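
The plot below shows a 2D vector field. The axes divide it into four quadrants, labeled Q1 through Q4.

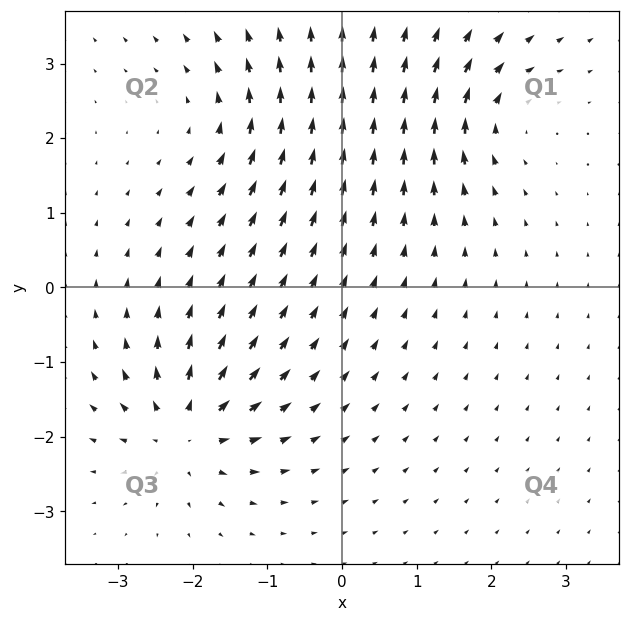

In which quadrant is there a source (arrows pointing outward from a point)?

Q3

The source sits at approximately (-2.1, -1.9), which lies in quadrant Q3. The divergence there is about +6, positive as expected for a source.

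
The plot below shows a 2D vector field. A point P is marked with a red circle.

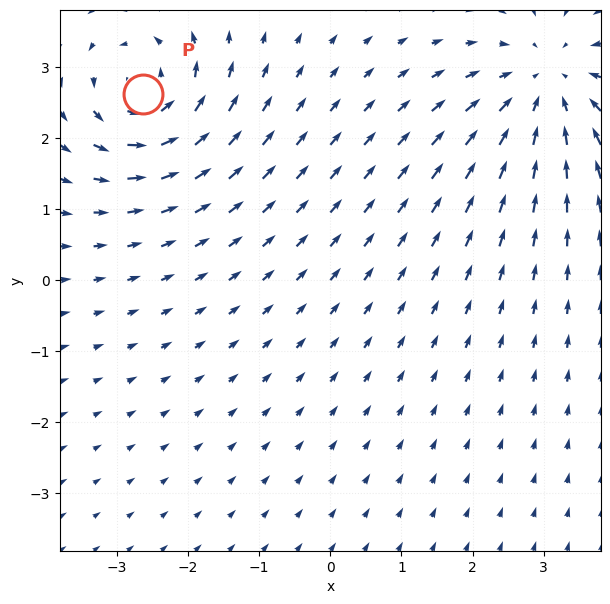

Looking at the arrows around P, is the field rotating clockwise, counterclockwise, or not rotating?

counterclockwise

Near P at (-2.6, 2.6) the arrows circulate counterclockwise. The curl (z-component) there is about +5; positive curl means counterclockwise rotation.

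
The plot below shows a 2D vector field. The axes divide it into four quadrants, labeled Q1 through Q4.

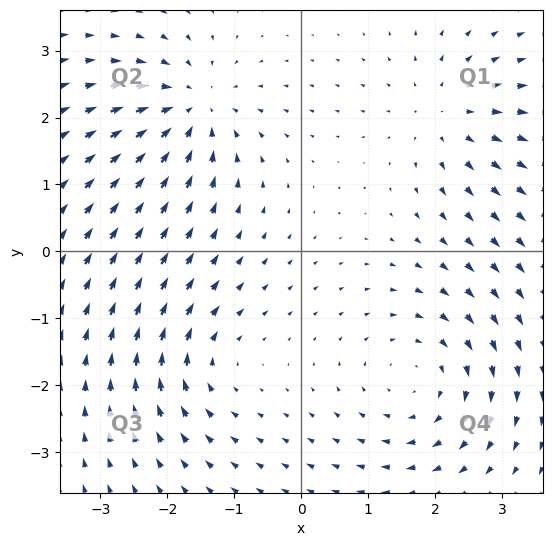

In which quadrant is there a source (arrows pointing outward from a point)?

Q1

The source sits at approximately (2.2, 2.0), which lies in quadrant Q1. The divergence there is about +4, positive as expected for a source.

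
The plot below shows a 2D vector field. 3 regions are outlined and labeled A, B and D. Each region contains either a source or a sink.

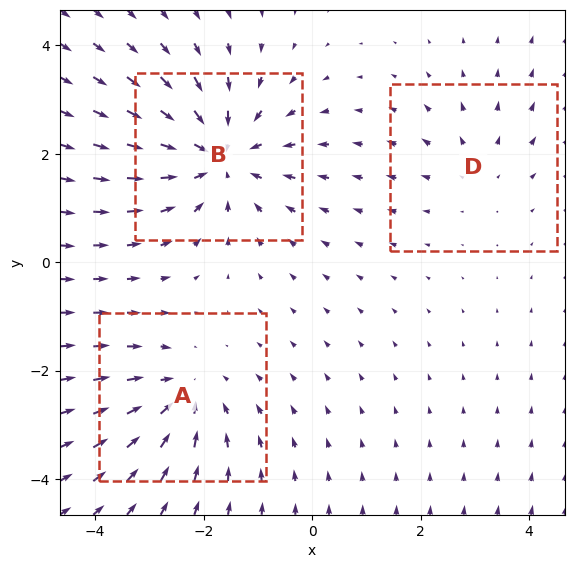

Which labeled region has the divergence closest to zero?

Divergence at each region's feature centre — A: about -3, B: about -4, D: about +2. Region D is closest to zero.

D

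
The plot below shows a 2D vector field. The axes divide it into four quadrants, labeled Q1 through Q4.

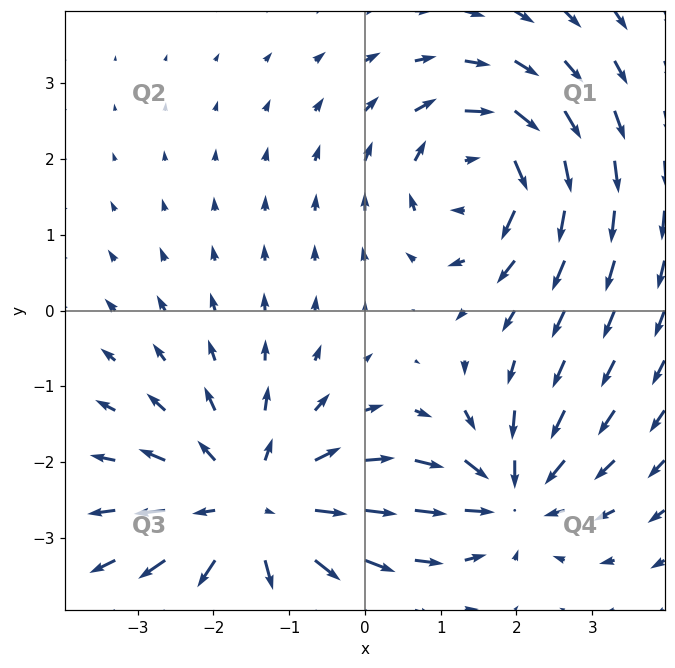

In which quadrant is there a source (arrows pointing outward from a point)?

The source sits at approximately (-1.5, -2.6), which lies in quadrant Q3. The divergence there is about +3, positive as expected for a source.

Q3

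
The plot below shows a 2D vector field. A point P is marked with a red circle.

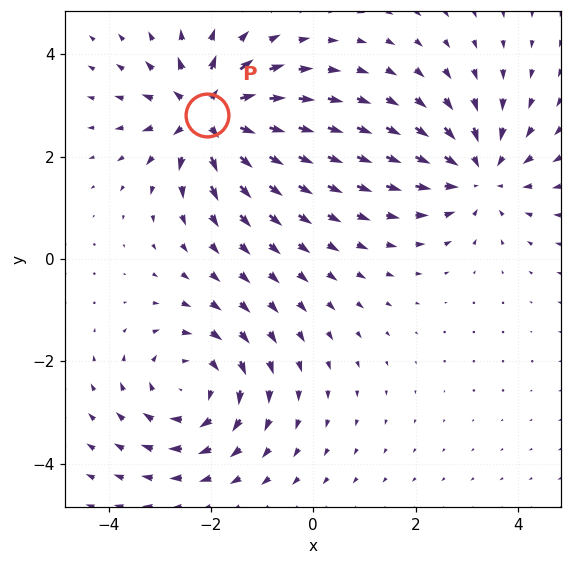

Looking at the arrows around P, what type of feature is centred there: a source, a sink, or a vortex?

source

At P (-2.1, 2.8) the arrows spread outward. Divergence about +6, curl ≈0 — positive divergence with near-zero curl is a source.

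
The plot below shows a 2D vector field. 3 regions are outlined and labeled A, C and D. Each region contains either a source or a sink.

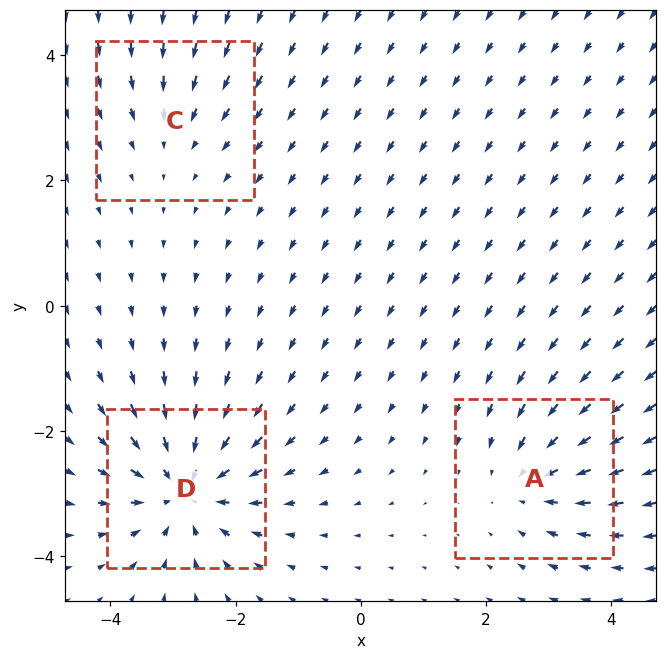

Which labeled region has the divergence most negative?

D

Divergence at each region's feature centre — A: about -3, C: about -2, D: about -6. Region D is most negative.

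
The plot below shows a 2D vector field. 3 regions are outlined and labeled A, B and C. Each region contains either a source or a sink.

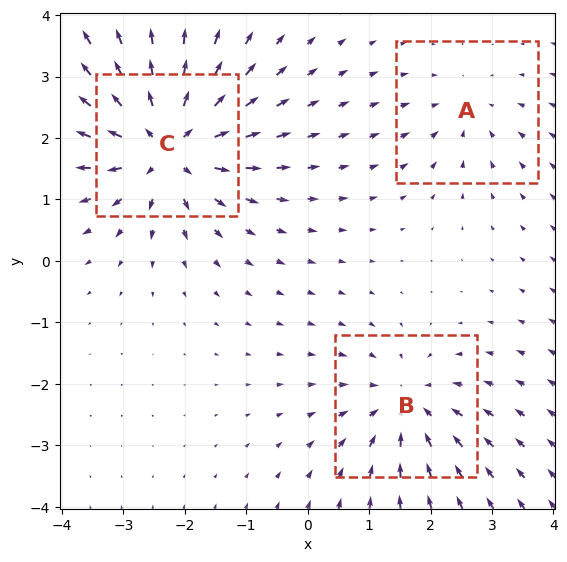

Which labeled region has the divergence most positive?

Divergence at each region's feature centre — A: about -2, B: about -3, C: about +5. Region C is most positive.

C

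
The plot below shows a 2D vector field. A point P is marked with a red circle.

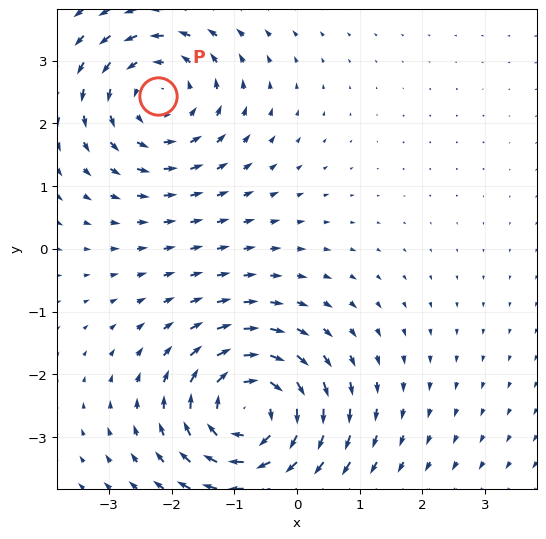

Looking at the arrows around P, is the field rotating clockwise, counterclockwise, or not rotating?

counterclockwise

Near P at (-2.2, 2.4) the arrows circulate counterclockwise. The curl (z-component) there is about +4; positive curl means counterclockwise rotation.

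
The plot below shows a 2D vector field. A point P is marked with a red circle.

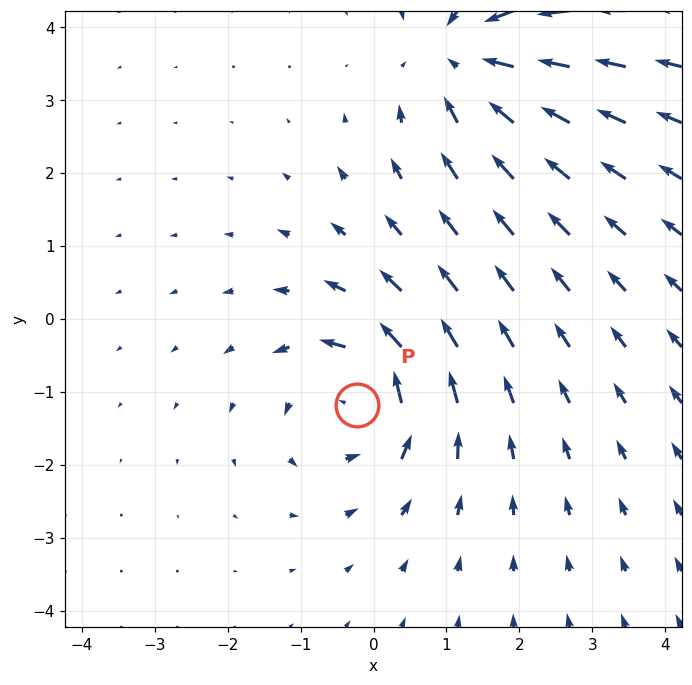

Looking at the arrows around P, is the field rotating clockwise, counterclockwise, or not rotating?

counterclockwise

Near P at (-0.2, -1.2) the arrows circulate counterclockwise. The curl (z-component) there is about +4; positive curl means counterclockwise rotation.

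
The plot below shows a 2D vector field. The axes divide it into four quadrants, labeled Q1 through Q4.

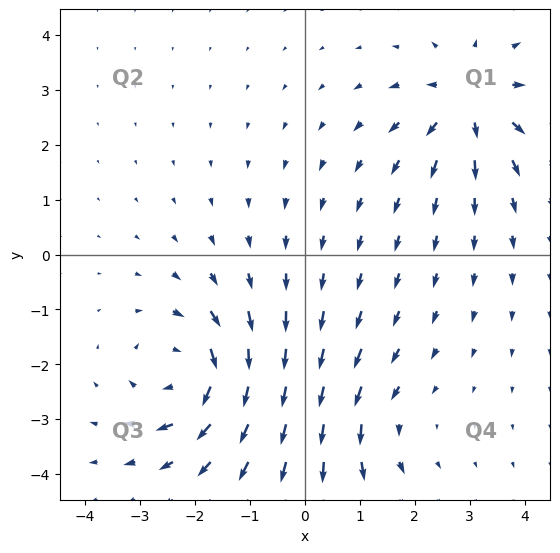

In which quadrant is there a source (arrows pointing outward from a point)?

Q1

The source sits at approximately (3.0, 2.8), which lies in quadrant Q1. The divergence there is about +5, positive as expected for a source.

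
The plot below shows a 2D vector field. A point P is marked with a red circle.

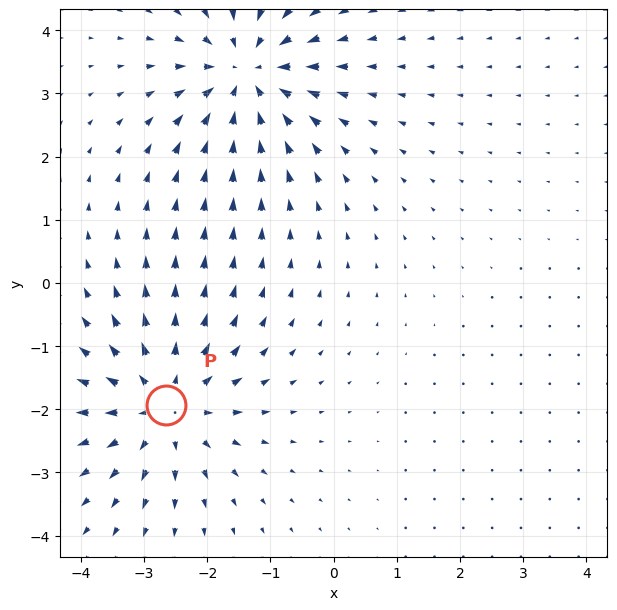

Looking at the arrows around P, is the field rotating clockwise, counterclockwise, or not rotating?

Near P at (-2.7, -1.9) the arrows show no circulation. The curl there is ≈0.

not rotating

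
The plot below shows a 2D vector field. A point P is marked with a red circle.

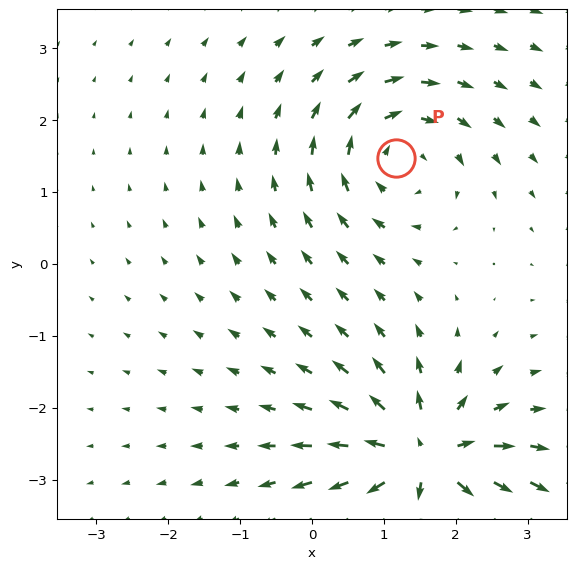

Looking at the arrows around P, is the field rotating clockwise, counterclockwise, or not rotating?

clockwise

Near P at (1.2, 1.5) the arrows circulate clockwise. The curl (z-component) there is about -4; negative curl means clockwise rotation.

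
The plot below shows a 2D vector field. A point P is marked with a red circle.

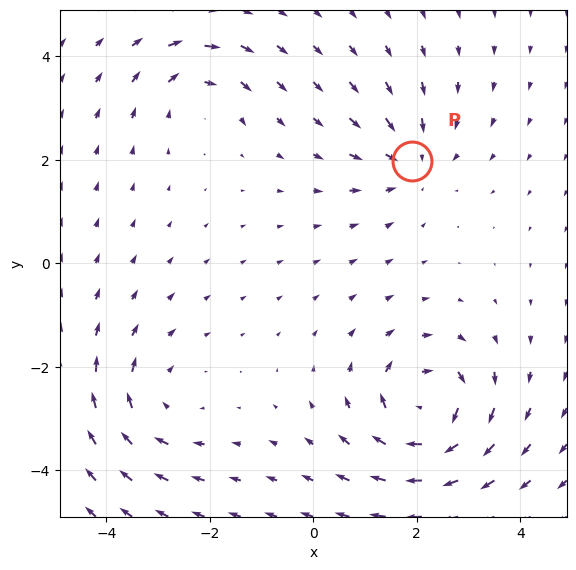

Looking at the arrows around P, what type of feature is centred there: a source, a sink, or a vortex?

At P (1.9, 2.0) the arrows converge inward. Divergence about -3, curl ≈0 — negative divergence with near-zero curl is a sink.

sink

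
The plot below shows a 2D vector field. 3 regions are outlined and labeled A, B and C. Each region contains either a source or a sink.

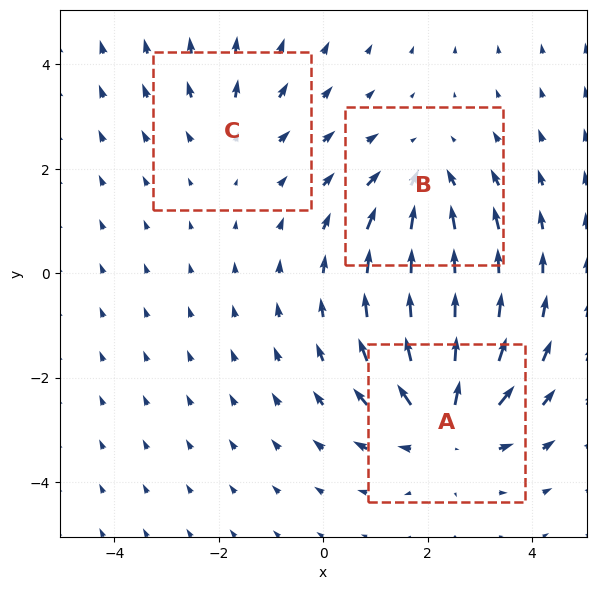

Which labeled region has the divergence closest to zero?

Divergence at each region's feature centre — A: about +5, B: about -3, C: about +2. Region C is closest to zero.

C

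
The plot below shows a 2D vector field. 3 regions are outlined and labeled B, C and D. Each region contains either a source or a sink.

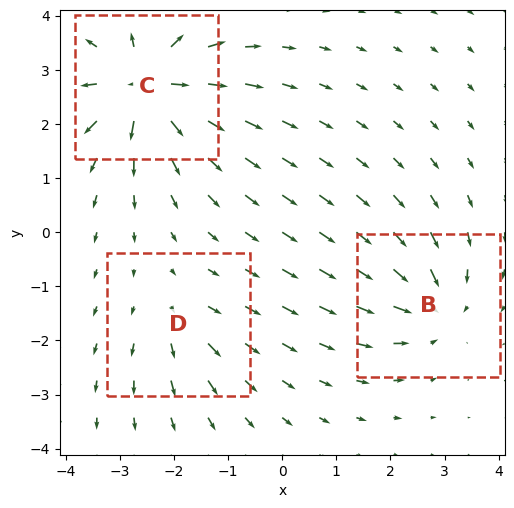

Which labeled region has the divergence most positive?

C

Divergence at each region's feature centre — B: about -4, C: about +6, D: about +2. Region C is most positive.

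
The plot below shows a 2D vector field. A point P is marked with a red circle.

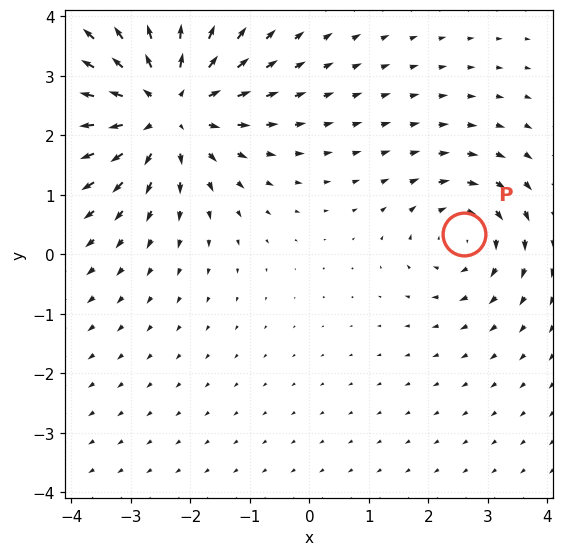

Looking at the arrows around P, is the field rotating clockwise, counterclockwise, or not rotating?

clockwise

Near P at (2.6, 0.3) the arrows circulate clockwise. The curl (z-component) there is about -3; negative curl means clockwise rotation.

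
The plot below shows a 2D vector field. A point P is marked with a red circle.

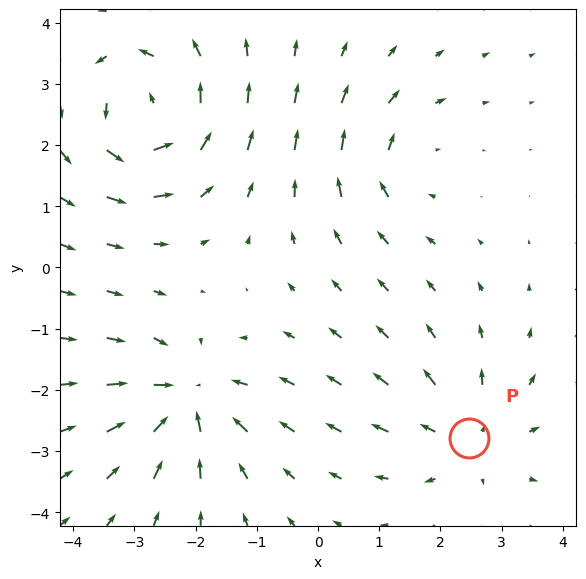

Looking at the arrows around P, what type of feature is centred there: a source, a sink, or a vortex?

source

At P (2.5, -2.8) the arrows spread outward. Divergence about +3, curl ≈0 — positive divergence with near-zero curl is a source.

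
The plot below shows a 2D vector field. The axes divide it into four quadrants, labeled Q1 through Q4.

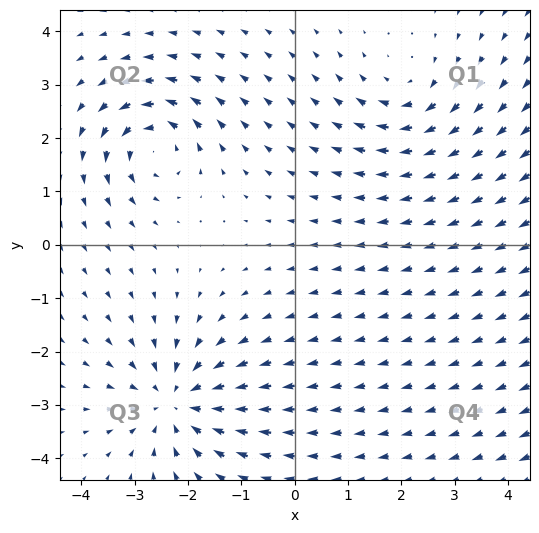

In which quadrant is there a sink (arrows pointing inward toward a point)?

Q3

The sink sits at approximately (-2.2, -2.9), which lies in quadrant Q3. The divergence there is about -4, negative as expected for a sink.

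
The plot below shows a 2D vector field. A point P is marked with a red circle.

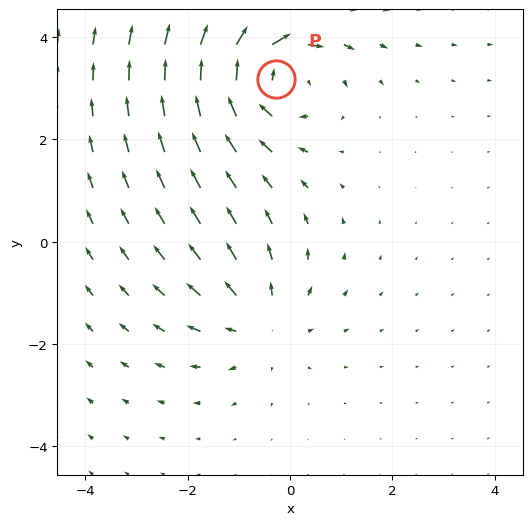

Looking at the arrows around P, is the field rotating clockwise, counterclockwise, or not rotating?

Near P at (-0.3, 3.2) the arrows circulate clockwise. The curl (z-component) there is about -4; negative curl means clockwise rotation.

clockwise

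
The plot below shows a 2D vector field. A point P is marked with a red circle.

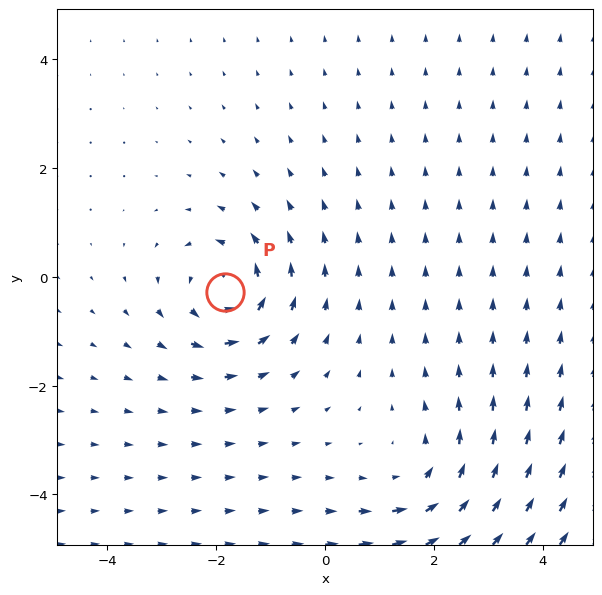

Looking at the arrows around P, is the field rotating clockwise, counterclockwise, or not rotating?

counterclockwise

Near P at (-1.8, -0.3) the arrows circulate counterclockwise. The curl (z-component) there is about +5; positive curl means counterclockwise rotation.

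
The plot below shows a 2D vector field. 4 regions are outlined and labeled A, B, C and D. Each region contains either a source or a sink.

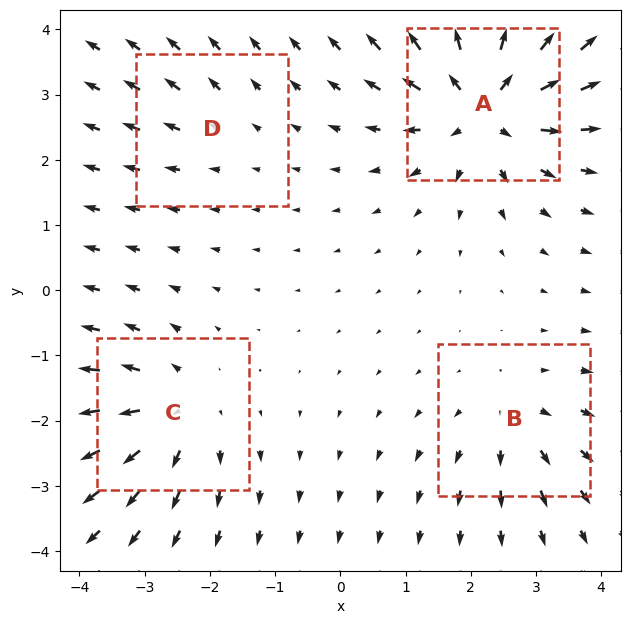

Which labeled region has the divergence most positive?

A

Divergence at each region's feature centre — A: about +8, B: about +4, C: about +5, D: about +2. Region A is most positive.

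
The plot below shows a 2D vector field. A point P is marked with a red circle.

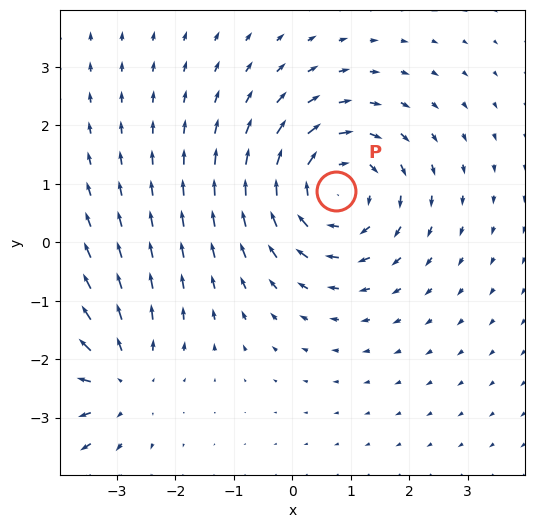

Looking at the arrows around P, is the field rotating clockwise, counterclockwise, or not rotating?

Near P at (0.7, 0.9) the arrows circulate clockwise. The curl (z-component) there is about -4; negative curl means clockwise rotation.

clockwise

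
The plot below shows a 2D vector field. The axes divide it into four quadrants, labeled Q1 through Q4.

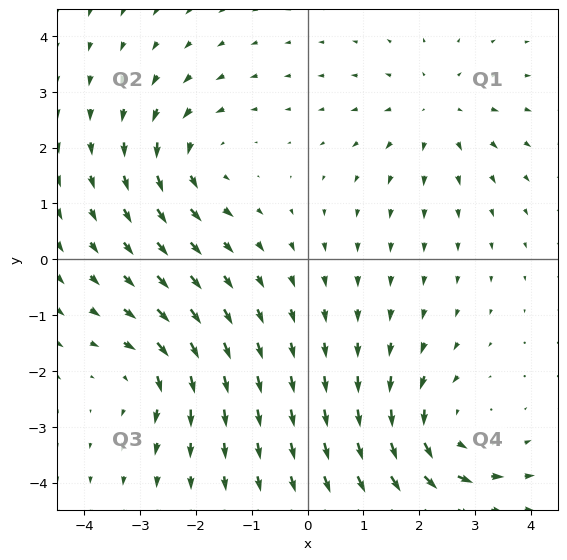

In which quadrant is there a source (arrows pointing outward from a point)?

Q1

The source sits at approximately (2.3, 2.7), which lies in quadrant Q1. The divergence there is about +3, positive as expected for a source.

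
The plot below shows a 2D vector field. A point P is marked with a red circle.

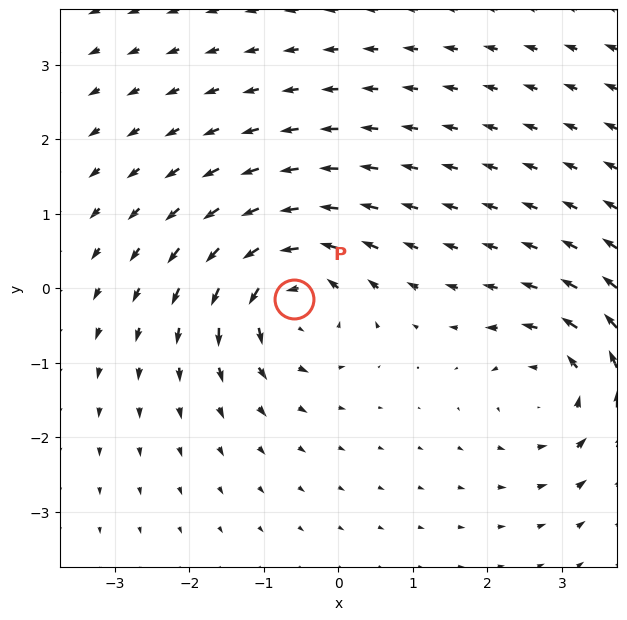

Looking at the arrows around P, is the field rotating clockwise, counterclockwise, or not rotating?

Near P at (-0.6, -0.1) the arrows circulate counterclockwise. The curl (z-component) there is about +4; positive curl means counterclockwise rotation.

counterclockwise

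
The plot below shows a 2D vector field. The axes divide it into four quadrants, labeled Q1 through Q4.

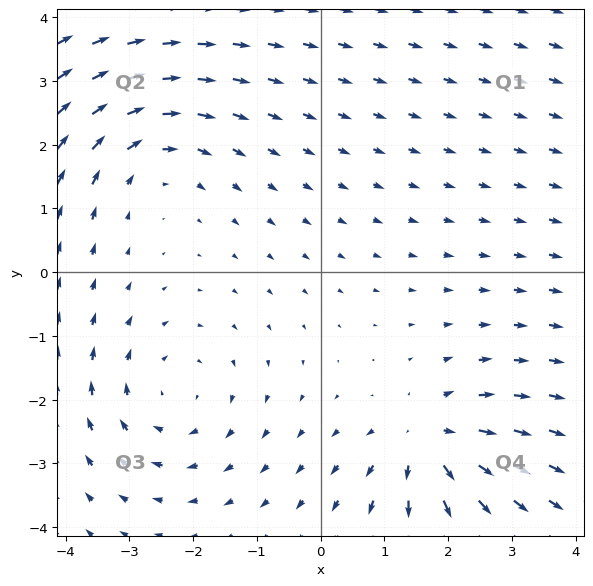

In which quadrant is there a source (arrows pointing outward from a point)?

Q4

The source sits at approximately (1.7, -2.7), which lies in quadrant Q4. The divergence there is about +4, positive as expected for a source.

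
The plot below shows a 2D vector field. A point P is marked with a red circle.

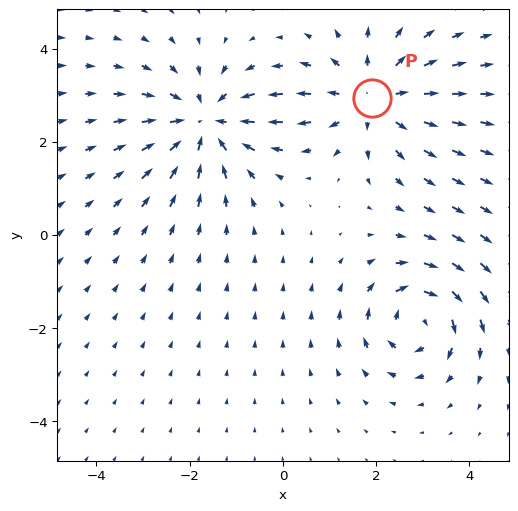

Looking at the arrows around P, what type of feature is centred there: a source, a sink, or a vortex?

At P (1.9, 2.9) the arrows spread outward. Divergence about +4, curl ≈0 — positive divergence with near-zero curl is a source.

source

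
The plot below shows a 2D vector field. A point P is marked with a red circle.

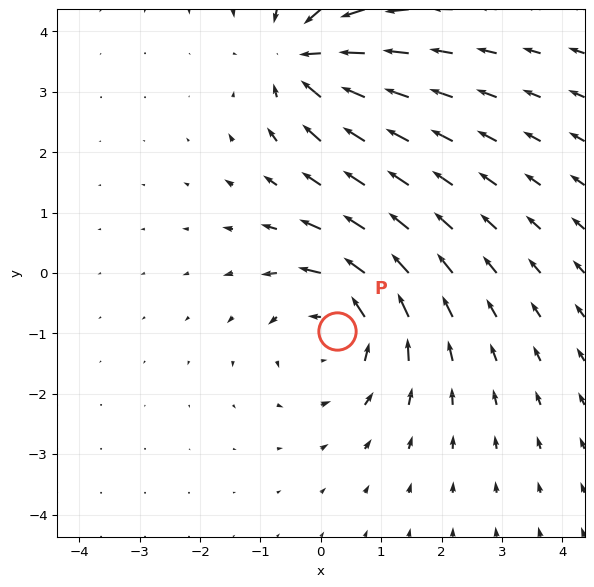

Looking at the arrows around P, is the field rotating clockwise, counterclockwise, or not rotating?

counterclockwise

Near P at (0.3, -1.0) the arrows circulate counterclockwise. The curl (z-component) there is about +3; positive curl means counterclockwise rotation.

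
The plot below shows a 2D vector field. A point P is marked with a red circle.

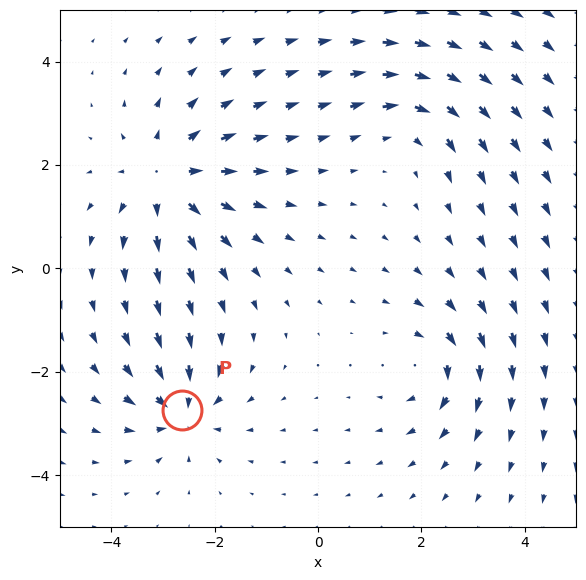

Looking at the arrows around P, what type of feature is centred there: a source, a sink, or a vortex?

sink

At P (-2.6, -2.7) the arrows converge inward. Divergence about -5, curl ≈0 — negative divergence with near-zero curl is a sink.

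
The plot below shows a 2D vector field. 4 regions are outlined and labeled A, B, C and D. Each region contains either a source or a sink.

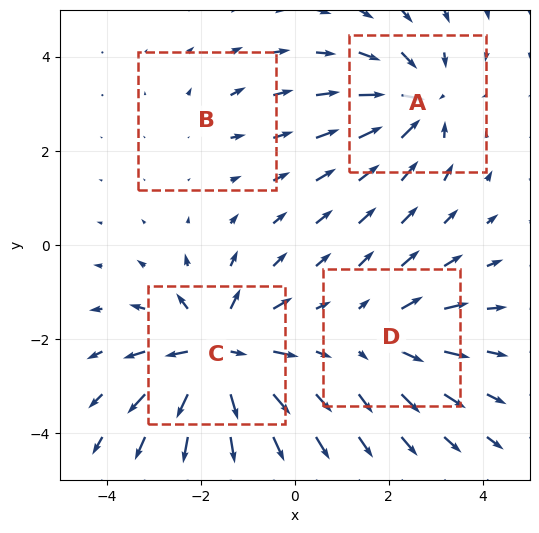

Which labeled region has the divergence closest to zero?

Divergence at each region's feature centre — A: about -6, B: about +2, C: about +8, D: about +4. Region B is closest to zero.

B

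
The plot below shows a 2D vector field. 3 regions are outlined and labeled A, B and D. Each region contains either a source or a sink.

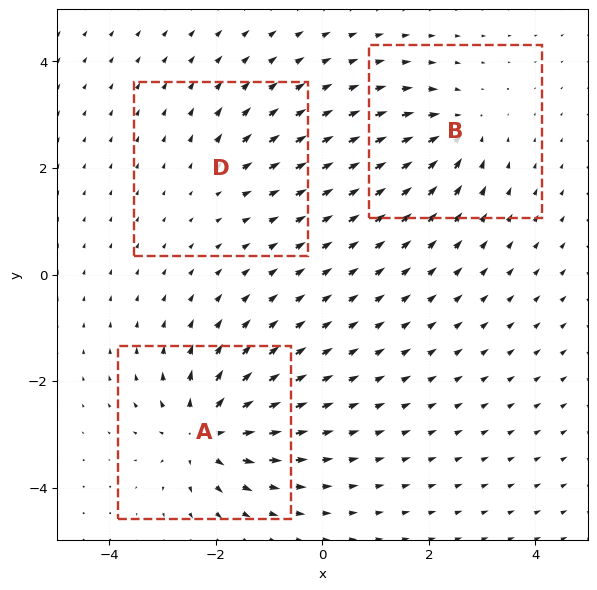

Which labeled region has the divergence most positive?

A

Divergence at each region's feature centre — A: about +6, B: about -4, D: about +2. Region A is most positive.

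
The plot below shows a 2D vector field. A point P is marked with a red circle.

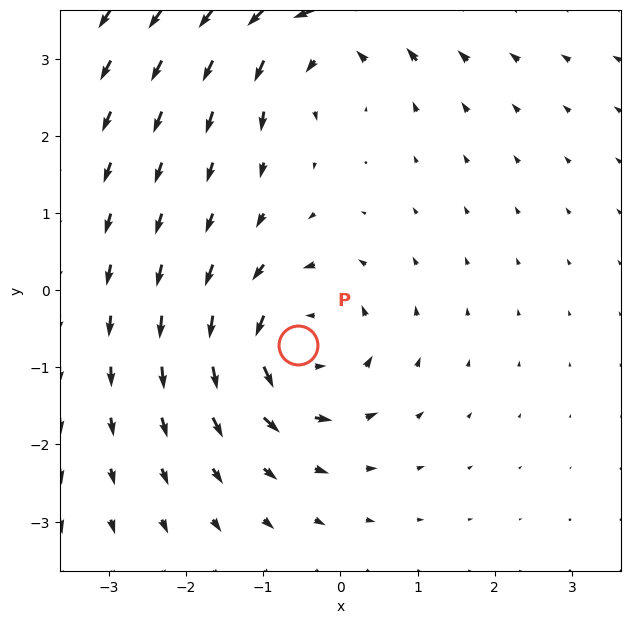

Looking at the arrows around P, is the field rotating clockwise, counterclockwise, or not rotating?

Near P at (-0.5, -0.7) the arrows circulate counterclockwise. The curl (z-component) there is about +4; positive curl means counterclockwise rotation.

counterclockwise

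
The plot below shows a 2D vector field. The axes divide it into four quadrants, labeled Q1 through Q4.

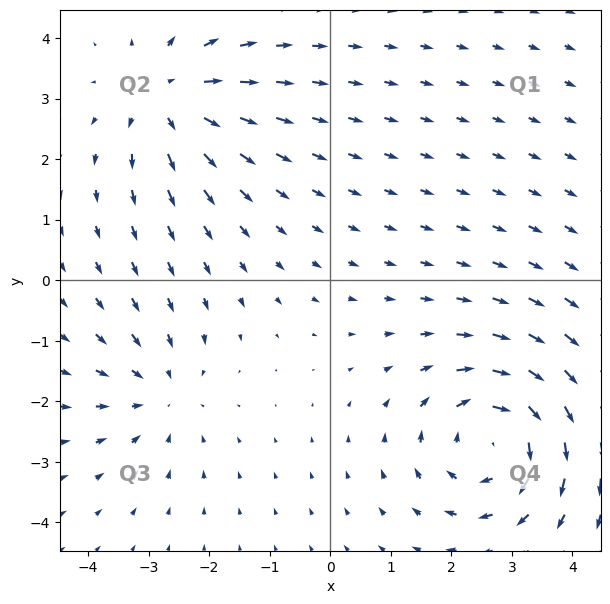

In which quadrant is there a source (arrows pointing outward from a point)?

The source sits at approximately (-2.7, 3.0), which lies in quadrant Q2. The divergence there is about +4, positive as expected for a source.

Q2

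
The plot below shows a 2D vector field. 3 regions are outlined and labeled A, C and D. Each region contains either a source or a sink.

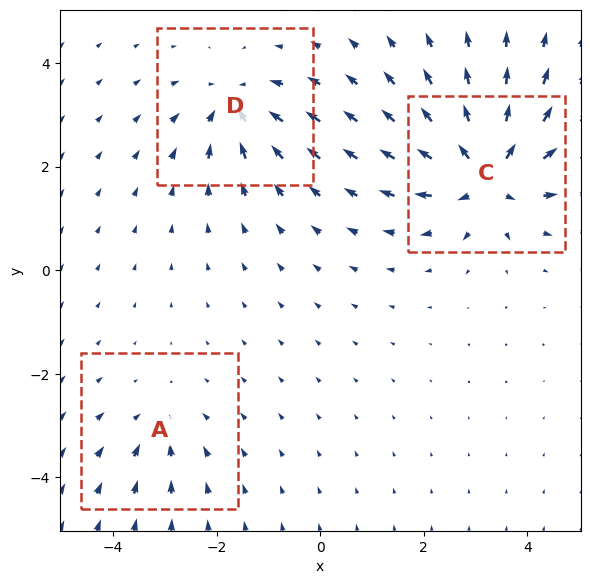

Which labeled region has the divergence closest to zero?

Divergence at each region's feature centre — A: about -2, C: about +6, D: about -4. Region A is closest to zero.

A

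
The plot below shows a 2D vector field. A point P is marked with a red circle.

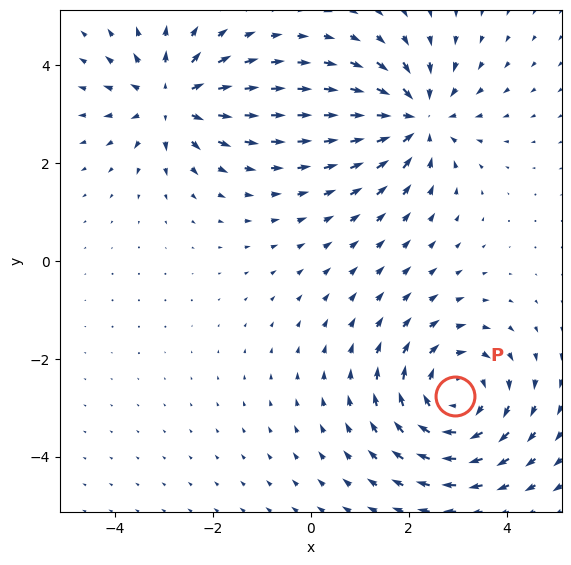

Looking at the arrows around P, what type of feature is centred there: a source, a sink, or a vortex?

vortex

At P (2.9, -2.8) the arrows circulate clockwise. Divergence ≈0, curl about -3 — near-zero divergence with nonzero curl is a vortex.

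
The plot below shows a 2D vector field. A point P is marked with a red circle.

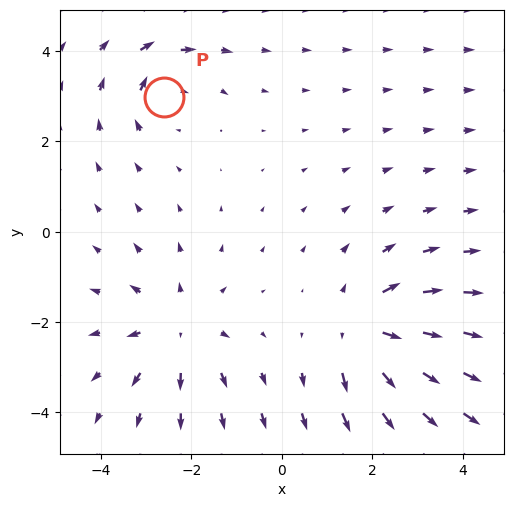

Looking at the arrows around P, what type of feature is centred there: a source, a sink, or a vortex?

At P (-2.6, 3.0) the arrows circulate clockwise. Divergence ≈0, curl about -4 — near-zero divergence with nonzero curl is a vortex.

vortex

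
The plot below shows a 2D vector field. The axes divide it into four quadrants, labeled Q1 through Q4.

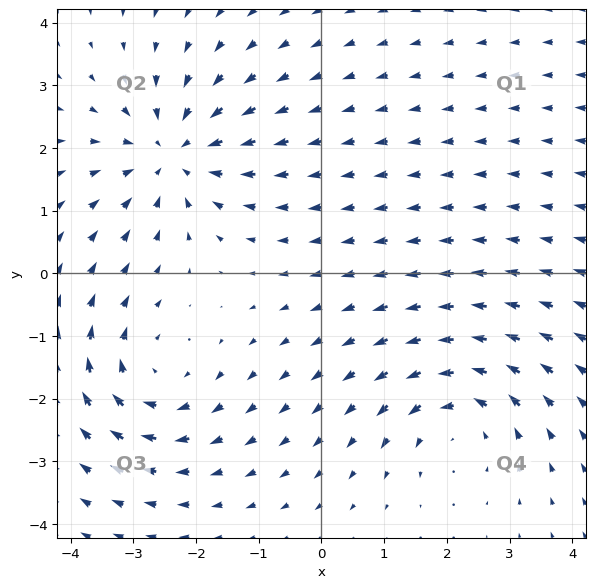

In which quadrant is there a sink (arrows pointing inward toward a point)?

The sink sits at approximately (-2.4, 1.9), which lies in quadrant Q2. The divergence there is about -5, negative as expected for a sink.

Q2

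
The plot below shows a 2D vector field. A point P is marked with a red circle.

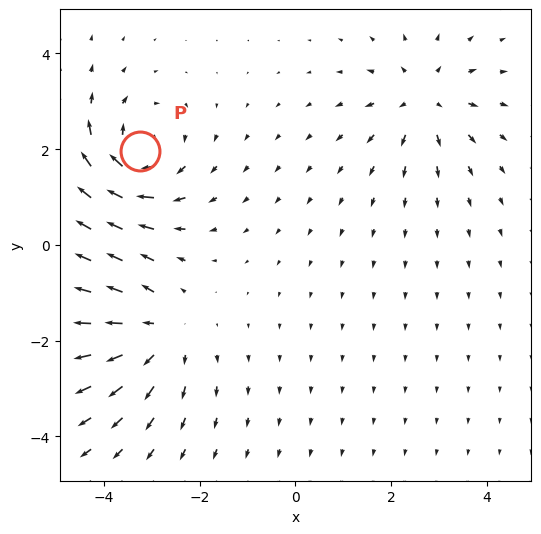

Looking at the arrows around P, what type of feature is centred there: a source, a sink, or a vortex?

vortex

At P (-3.2, 2.0) the arrows circulate clockwise. Divergence ≈0, curl about -6 — near-zero divergence with nonzero curl is a vortex.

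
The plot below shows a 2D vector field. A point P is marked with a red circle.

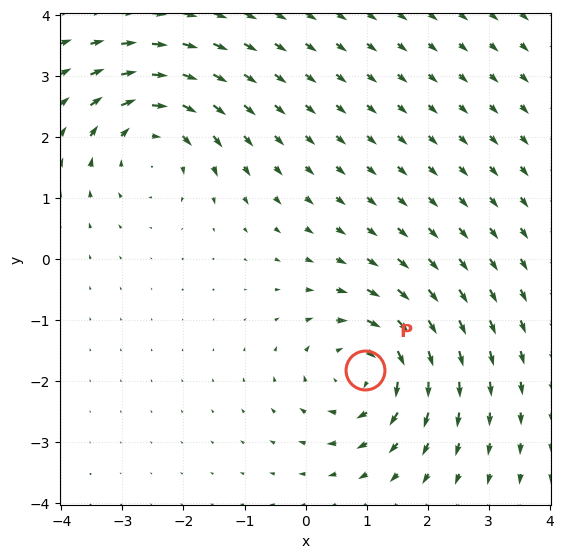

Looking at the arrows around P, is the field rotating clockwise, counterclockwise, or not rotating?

Near P at (1.0, -1.8) the arrows circulate clockwise. The curl (z-component) there is about -5; negative curl means clockwise rotation.

clockwise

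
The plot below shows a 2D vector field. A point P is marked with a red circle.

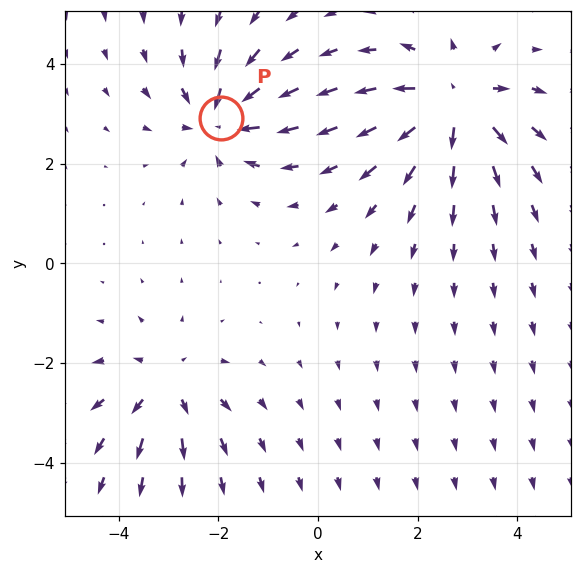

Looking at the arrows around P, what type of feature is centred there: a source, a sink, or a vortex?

At P (-2.0, 2.9) the arrows converge inward. Divergence about -5, curl ≈0 — negative divergence with near-zero curl is a sink.

sink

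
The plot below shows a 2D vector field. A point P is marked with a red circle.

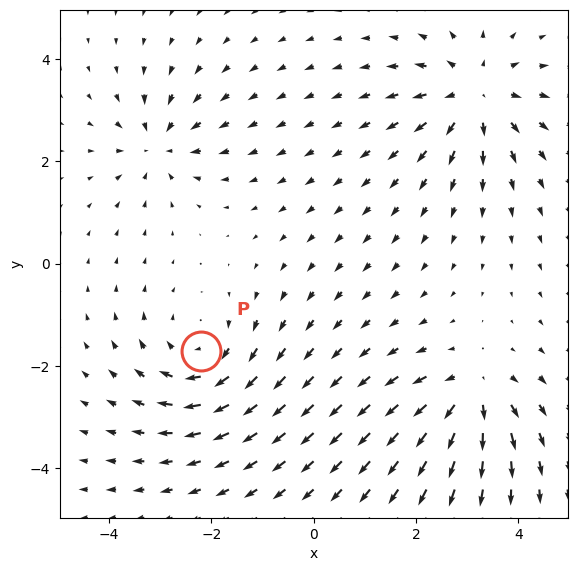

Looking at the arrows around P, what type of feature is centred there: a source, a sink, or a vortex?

vortex

At P (-2.2, -1.7) the arrows circulate clockwise. Divergence ≈0, curl about -4 — near-zero divergence with nonzero curl is a vortex.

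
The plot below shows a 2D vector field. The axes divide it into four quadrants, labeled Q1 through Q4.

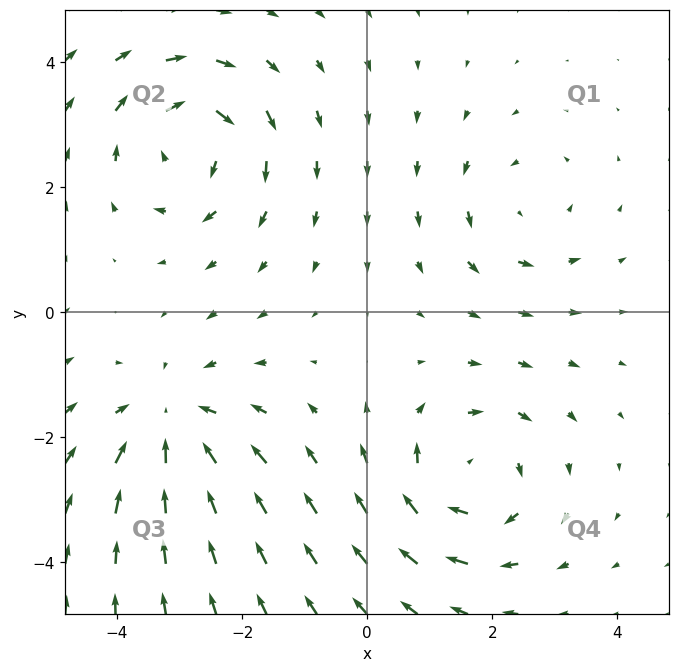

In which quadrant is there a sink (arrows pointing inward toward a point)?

Q3

The sink sits at approximately (-3.1, -1.8), which lies in quadrant Q3. The divergence there is about -4, negative as expected for a sink.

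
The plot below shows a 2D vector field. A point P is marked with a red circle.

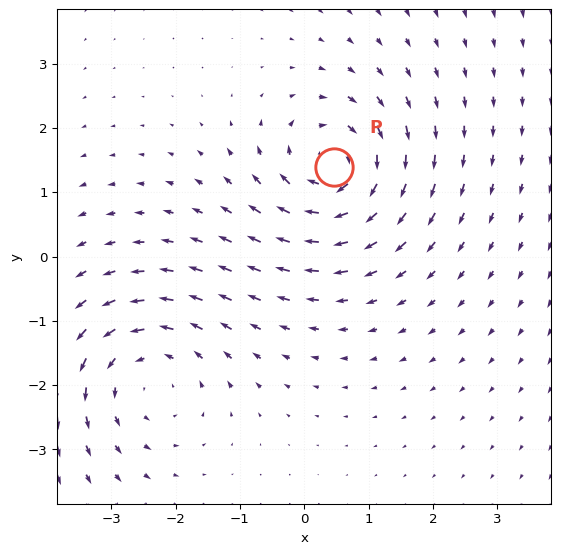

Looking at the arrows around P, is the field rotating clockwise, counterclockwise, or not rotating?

Near P at (0.5, 1.4) the arrows circulate clockwise. The curl (z-component) there is about -6; negative curl means clockwise rotation.

clockwise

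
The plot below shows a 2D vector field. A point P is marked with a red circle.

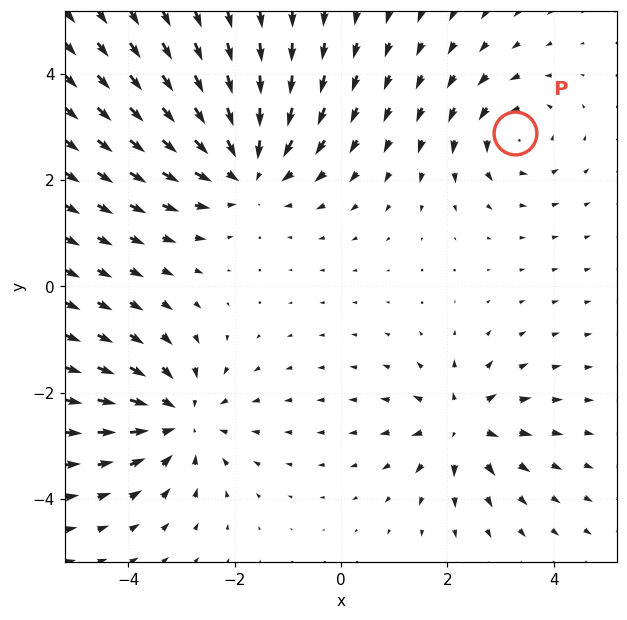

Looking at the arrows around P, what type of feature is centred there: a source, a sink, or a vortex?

At P (3.3, 2.9) the arrows circulate counterclockwise. Divergence ≈0, curl about +3 — near-zero divergence with nonzero curl is a vortex.

vortex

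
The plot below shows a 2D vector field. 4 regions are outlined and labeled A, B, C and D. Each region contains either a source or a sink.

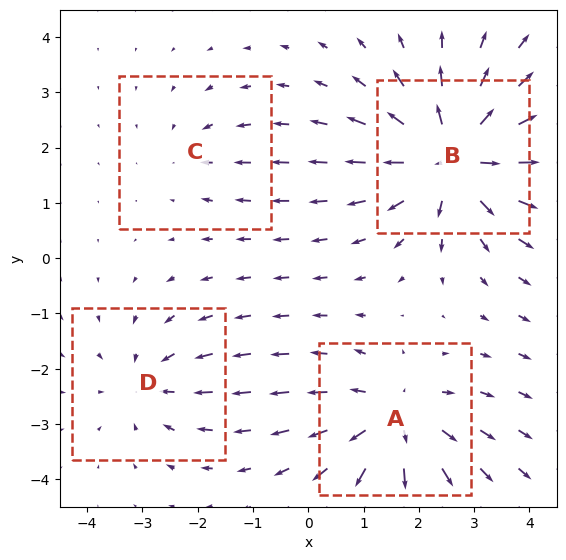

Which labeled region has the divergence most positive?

B

Divergence at each region's feature centre — A: about +5, B: about +7, C: about -2, D: about -3. Region B is most positive.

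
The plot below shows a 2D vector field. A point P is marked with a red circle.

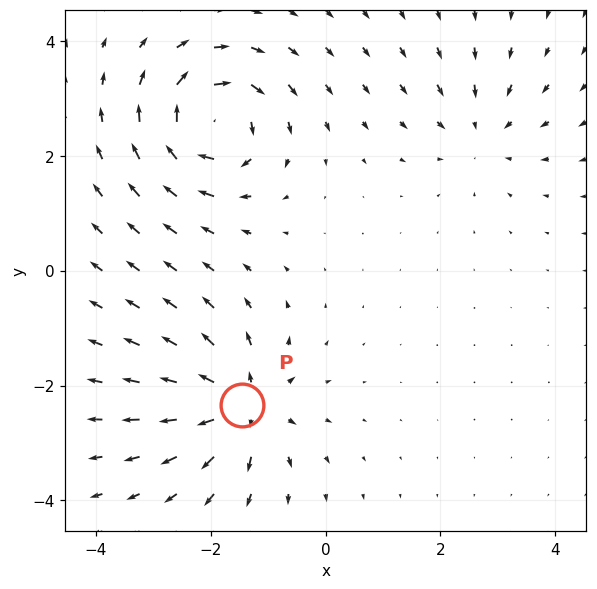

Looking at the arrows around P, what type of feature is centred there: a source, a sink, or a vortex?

source

At P (-1.5, -2.3) the arrows spread outward. Divergence about +5, curl ≈0 — positive divergence with near-zero curl is a source.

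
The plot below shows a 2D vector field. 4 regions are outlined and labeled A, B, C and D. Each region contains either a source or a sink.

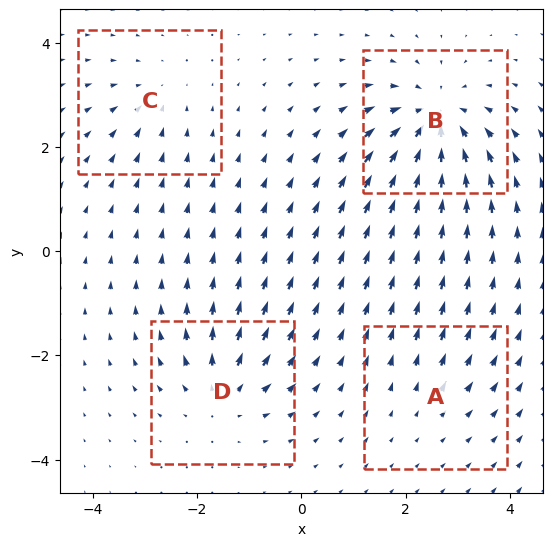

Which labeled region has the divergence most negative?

Divergence at each region's feature centre — A: about +2, B: about -8, C: about -3, D: about +5. Region B is most negative.

B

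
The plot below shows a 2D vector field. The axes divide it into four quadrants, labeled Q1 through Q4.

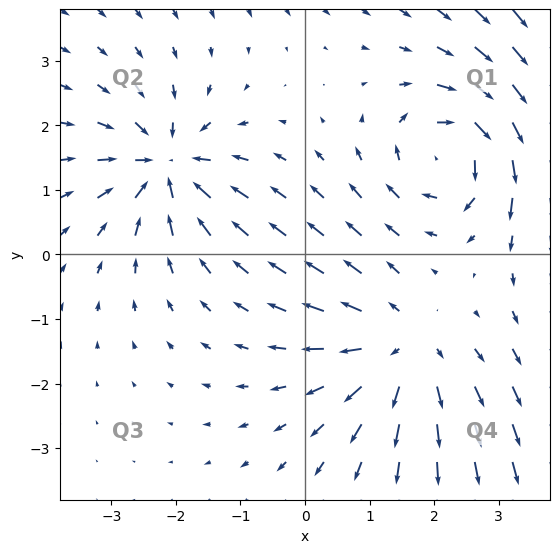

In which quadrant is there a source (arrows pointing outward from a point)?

The source sits at approximately (1.5, -1.5), which lies in quadrant Q4. The divergence there is about +3, positive as expected for a source.

Q4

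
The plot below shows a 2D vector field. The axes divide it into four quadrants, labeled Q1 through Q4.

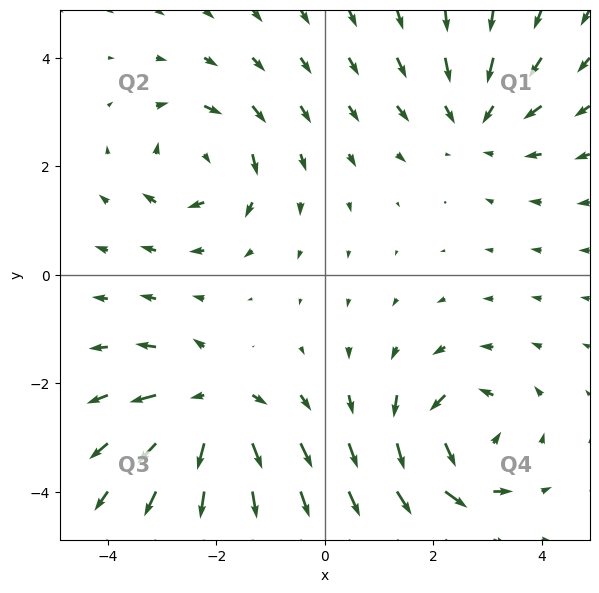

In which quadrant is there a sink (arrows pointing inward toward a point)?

The sink sits at approximately (2.8, 2.8), which lies in quadrant Q1. The divergence there is about -3, negative as expected for a sink.

Q1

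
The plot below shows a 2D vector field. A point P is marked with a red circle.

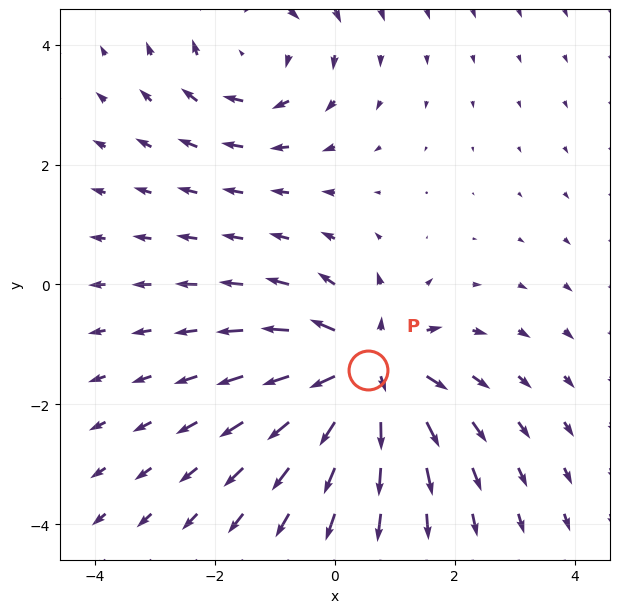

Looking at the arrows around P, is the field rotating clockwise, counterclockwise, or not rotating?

not rotating

Near P at (0.6, -1.4) the arrows show no circulation. The curl there is ≈0.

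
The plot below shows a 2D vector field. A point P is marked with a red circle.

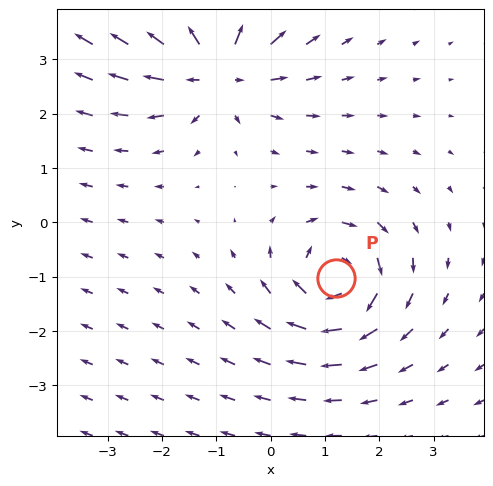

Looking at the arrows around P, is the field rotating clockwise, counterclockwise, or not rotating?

clockwise

Near P at (1.2, -1.0) the arrows circulate clockwise. The curl (z-component) there is about -4; negative curl means clockwise rotation.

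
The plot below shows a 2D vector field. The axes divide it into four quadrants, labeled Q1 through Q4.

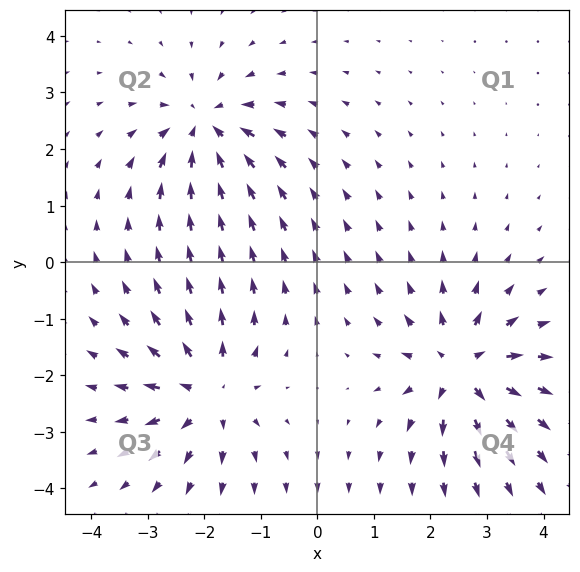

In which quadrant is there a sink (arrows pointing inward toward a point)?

Q2

The sink sits at approximately (-2.0, 2.4), which lies in quadrant Q2. The divergence there is about -5, negative as expected for a sink.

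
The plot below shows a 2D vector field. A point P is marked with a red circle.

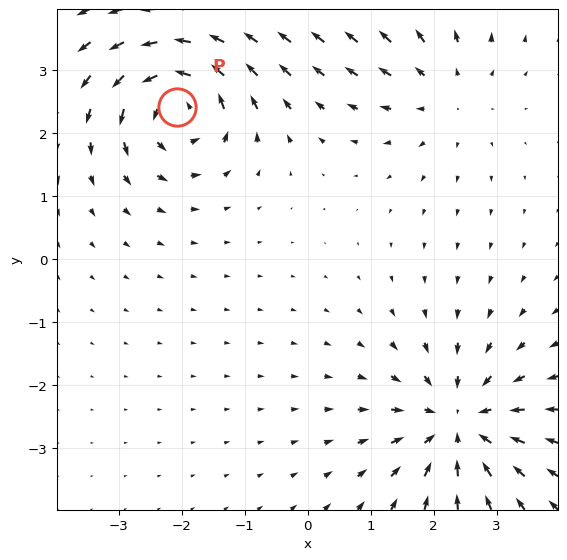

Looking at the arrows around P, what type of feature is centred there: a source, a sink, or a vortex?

At P (-2.1, 2.4) the arrows circulate counterclockwise. Divergence ≈0, curl about +7 — near-zero divergence with nonzero curl is a vortex.

vortex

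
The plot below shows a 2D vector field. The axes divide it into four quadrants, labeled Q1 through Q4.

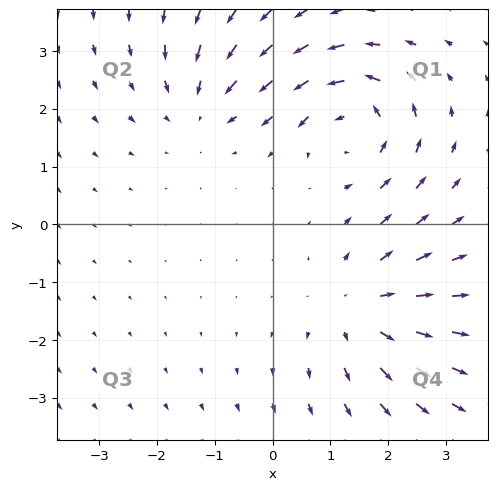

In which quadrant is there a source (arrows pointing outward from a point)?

Q4

The source sits at approximately (1.5, -1.5), which lies in quadrant Q4. The divergence there is about +3, positive as expected for a source.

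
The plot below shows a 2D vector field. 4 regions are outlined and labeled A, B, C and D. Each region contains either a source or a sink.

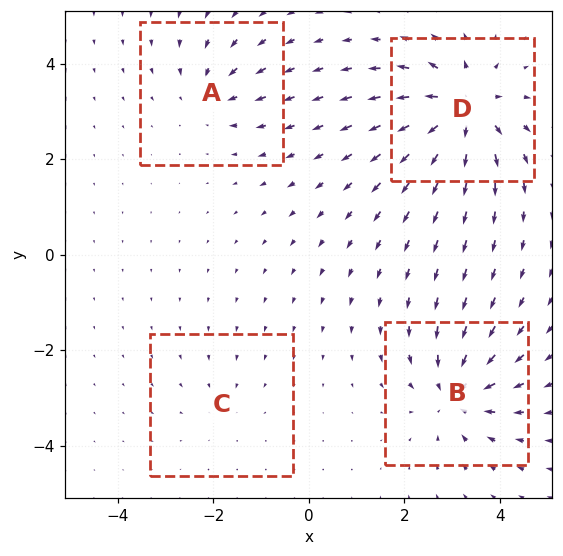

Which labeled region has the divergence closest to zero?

Divergence at each region's feature centre — A: about -4, B: about -6, C: about -2, D: about +8. Region C is closest to zero.

C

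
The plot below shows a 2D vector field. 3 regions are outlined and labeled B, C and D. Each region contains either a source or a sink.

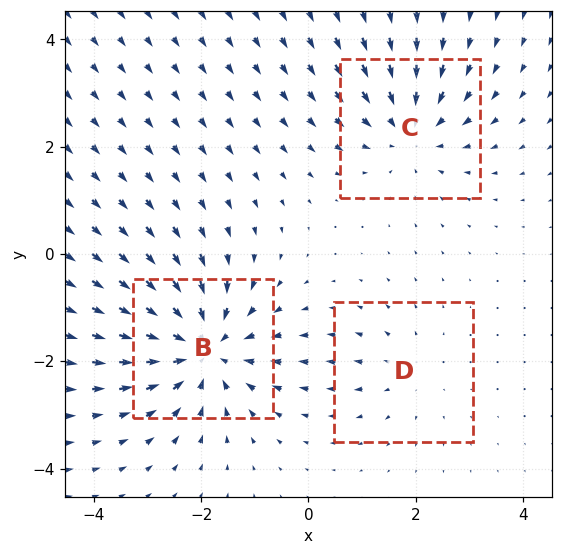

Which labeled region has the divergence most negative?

B

Divergence at each region's feature centre — B: about -5, C: about -3, D: about +2. Region B is most negative.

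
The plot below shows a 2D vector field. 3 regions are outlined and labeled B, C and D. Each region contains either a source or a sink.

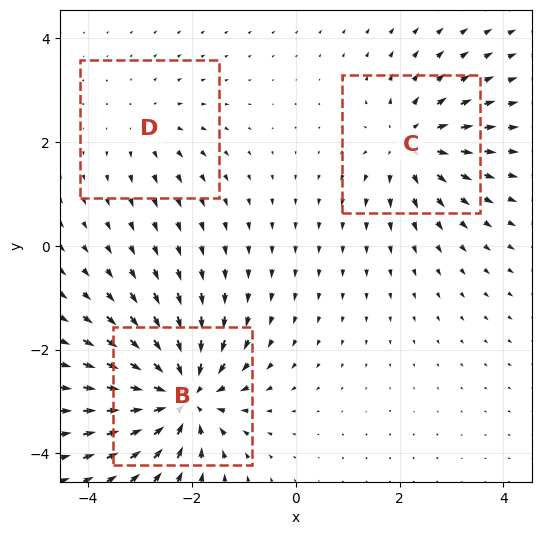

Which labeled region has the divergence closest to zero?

D

Divergence at each region's feature centre — B: about -6, C: about +4, D: about +2. Region D is closest to zero.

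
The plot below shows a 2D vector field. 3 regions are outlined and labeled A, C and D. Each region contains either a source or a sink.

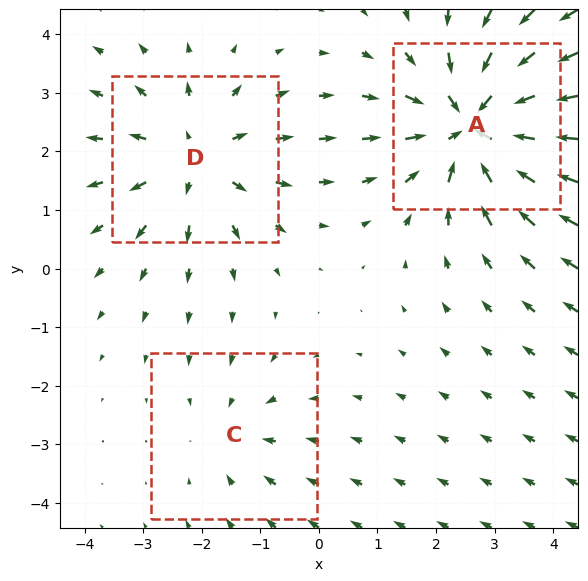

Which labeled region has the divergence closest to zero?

Divergence at each region's feature centre — A: about -5, C: about -2, D: about +3. Region C is closest to zero.

C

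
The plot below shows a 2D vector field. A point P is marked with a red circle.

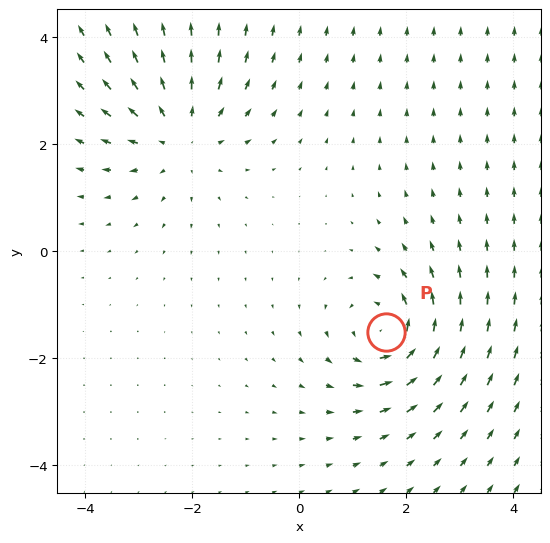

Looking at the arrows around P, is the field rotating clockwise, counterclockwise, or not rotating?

Near P at (1.6, -1.5) the arrows circulate counterclockwise. The curl (z-component) there is about +4; positive curl means counterclockwise rotation.

counterclockwise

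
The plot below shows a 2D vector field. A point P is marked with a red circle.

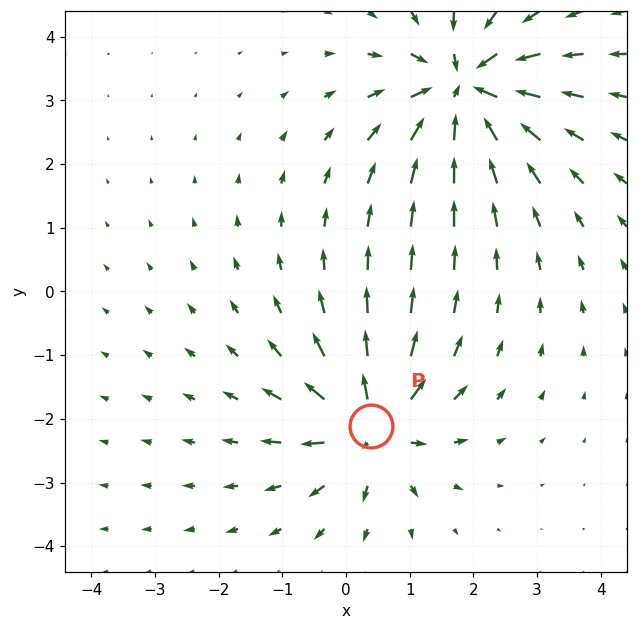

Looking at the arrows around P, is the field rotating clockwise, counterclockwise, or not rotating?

not rotating

Near P at (0.4, -2.1) the arrows show no circulation. The curl there is ≈0.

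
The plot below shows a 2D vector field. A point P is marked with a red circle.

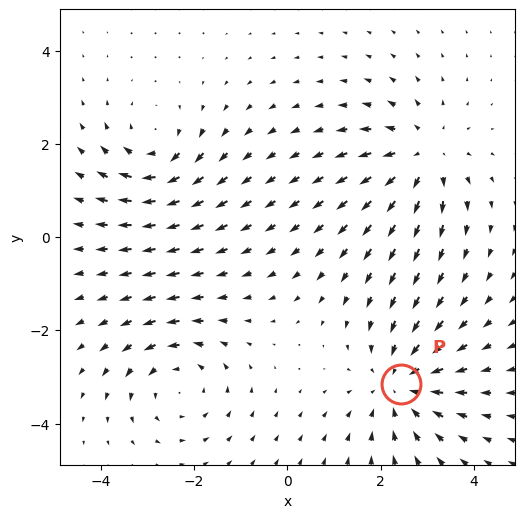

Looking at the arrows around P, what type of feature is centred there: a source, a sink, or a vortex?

sink

At P (2.4, -3.2) the arrows converge inward. Divergence about -4, curl ≈0 — negative divergence with near-zero curl is a sink.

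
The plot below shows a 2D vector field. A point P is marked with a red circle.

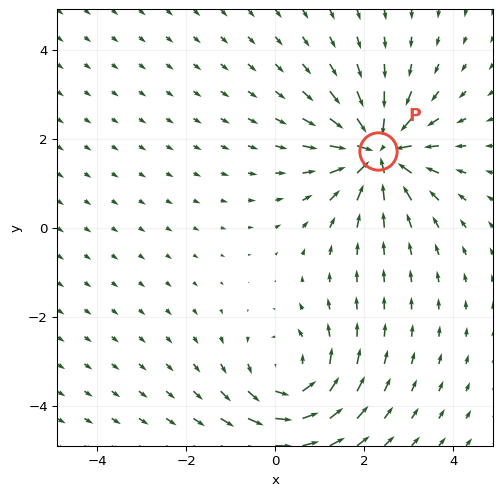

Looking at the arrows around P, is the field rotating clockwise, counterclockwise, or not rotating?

Near P at (2.3, 1.7) the arrows show no circulation. The curl there is ≈0.

not rotating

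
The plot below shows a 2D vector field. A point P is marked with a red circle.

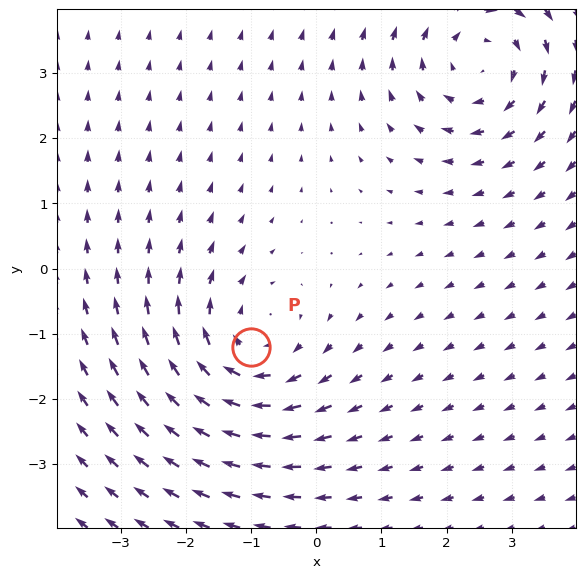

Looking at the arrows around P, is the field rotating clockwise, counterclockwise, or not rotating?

Near P at (-1.0, -1.2) the arrows circulate clockwise. The curl (z-component) there is about -4; negative curl means clockwise rotation.

clockwise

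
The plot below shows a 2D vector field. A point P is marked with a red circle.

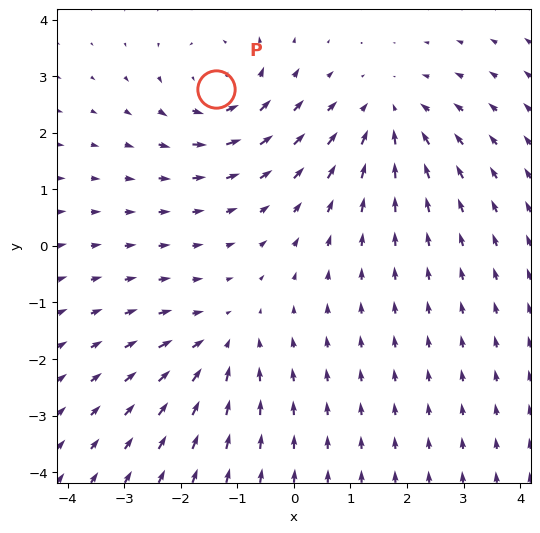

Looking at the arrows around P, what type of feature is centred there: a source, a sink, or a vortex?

At P (-1.4, 2.8) the arrows circulate counterclockwise. Divergence ≈0, curl about +3 — near-zero divergence with nonzero curl is a vortex.

vortex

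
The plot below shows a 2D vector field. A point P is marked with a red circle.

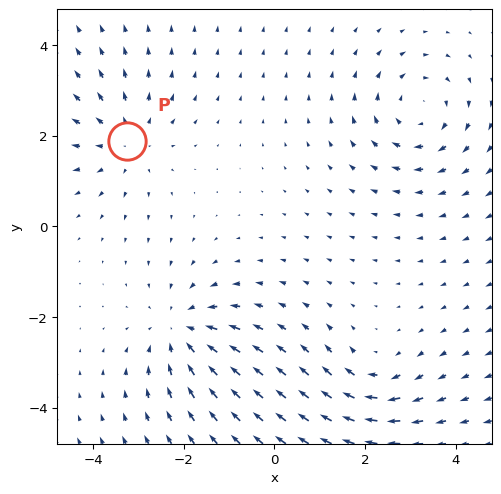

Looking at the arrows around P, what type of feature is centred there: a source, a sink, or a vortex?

source

At P (-3.3, 1.9) the arrows spread outward. Divergence about +3, curl ≈0 — positive divergence with near-zero curl is a source.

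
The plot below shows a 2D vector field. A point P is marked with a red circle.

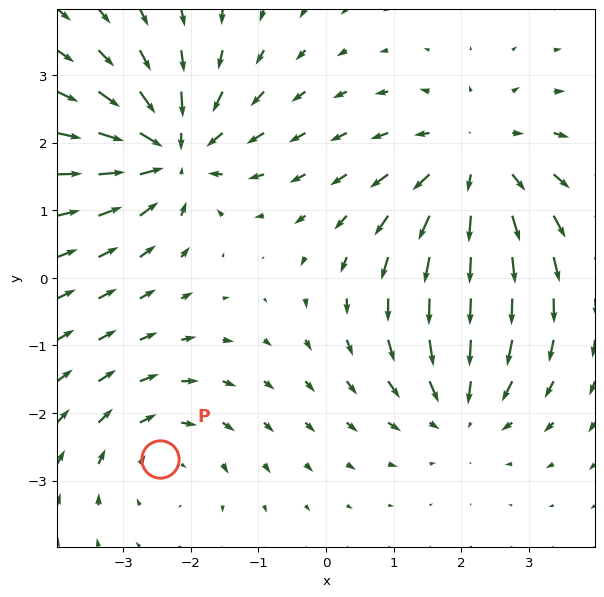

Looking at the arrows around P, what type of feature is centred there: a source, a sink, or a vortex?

At P (-2.5, -2.7) the arrows circulate clockwise. Divergence ≈0, curl about -2 — near-zero divergence with nonzero curl is a vortex.

vortex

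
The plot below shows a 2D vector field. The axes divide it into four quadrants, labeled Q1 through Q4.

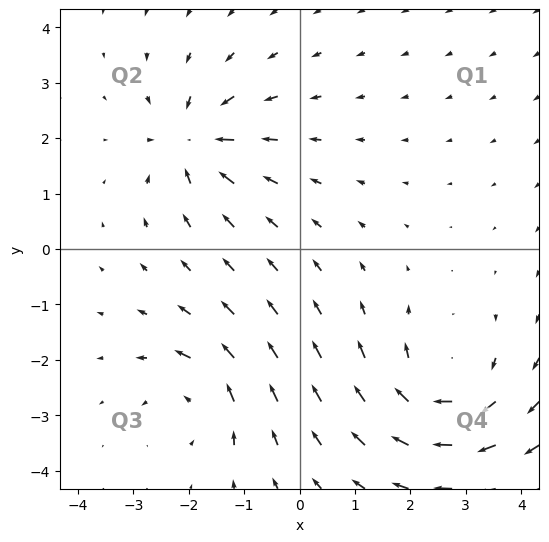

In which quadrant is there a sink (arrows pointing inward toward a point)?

Q2

The sink sits at approximately (-1.9, 1.9), which lies in quadrant Q2. The divergence there is about -5, negative as expected for a sink.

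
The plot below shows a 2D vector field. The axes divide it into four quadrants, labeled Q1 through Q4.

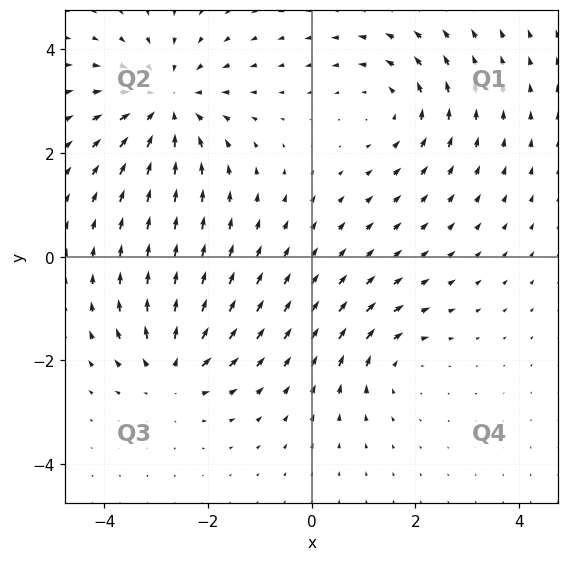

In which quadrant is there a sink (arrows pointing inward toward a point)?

The sink sits at approximately (-2.8, 2.9), which lies in quadrant Q2. The divergence there is about -4, negative as expected for a sink.

Q2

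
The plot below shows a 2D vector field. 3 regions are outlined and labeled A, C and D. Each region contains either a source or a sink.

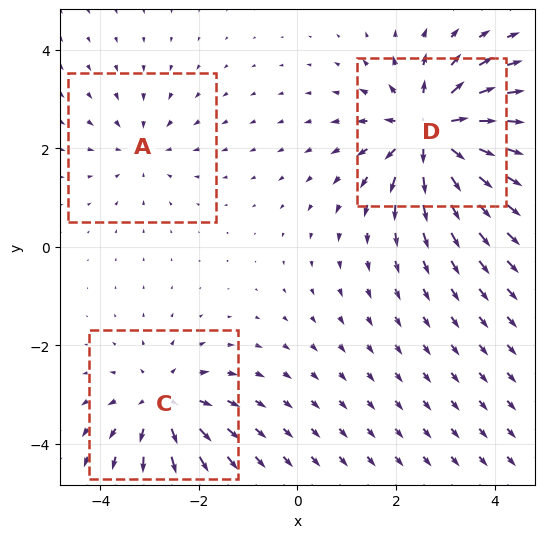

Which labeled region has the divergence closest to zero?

Divergence at each region's feature centre — A: about -2, C: about +4, D: about +6. Region A is closest to zero.

A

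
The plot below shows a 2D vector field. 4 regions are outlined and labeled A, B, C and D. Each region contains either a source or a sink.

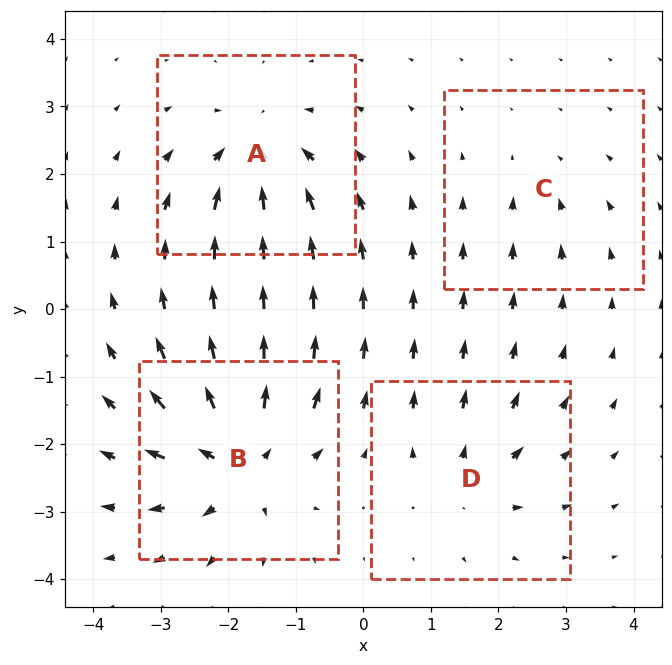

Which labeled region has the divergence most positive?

B

Divergence at each region's feature centre — A: about -6, B: about +8, C: about -2, D: about +4. Region B is most positive.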